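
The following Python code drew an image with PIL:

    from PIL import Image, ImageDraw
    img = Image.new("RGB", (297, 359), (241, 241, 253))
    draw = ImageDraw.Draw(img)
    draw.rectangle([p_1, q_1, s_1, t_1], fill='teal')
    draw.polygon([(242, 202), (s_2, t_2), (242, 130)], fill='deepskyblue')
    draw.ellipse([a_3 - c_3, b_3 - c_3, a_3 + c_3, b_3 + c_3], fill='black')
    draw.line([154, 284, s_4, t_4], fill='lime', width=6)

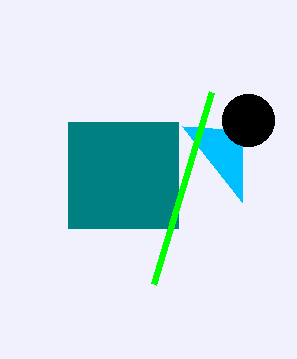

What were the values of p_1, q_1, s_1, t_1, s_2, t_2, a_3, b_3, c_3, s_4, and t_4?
p_1 = 68
q_1 = 122
s_1 = 178
t_1 = 228
s_2 = 182
t_2 = 126
a_3 = 248
b_3 = 120
c_3 = 26
s_4 = 212
t_4 = 92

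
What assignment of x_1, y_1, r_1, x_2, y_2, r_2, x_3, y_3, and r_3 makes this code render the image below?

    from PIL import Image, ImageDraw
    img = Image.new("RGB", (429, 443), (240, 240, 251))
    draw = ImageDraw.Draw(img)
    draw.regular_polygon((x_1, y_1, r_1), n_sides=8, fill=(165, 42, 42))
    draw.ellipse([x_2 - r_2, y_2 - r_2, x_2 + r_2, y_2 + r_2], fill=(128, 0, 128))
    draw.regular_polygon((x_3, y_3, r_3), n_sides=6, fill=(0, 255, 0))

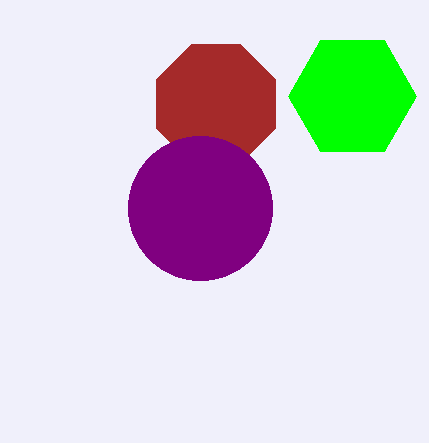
x_1 = 216, y_1 = 104, r_1 = 64, x_2 = 200, y_2 = 208, r_2 = 72, x_3 = 352, y_3 = 96, r_3 = 64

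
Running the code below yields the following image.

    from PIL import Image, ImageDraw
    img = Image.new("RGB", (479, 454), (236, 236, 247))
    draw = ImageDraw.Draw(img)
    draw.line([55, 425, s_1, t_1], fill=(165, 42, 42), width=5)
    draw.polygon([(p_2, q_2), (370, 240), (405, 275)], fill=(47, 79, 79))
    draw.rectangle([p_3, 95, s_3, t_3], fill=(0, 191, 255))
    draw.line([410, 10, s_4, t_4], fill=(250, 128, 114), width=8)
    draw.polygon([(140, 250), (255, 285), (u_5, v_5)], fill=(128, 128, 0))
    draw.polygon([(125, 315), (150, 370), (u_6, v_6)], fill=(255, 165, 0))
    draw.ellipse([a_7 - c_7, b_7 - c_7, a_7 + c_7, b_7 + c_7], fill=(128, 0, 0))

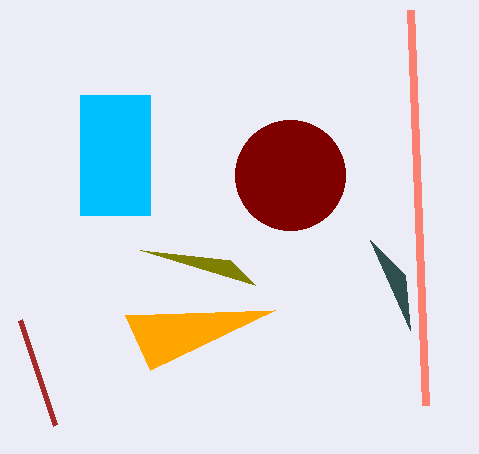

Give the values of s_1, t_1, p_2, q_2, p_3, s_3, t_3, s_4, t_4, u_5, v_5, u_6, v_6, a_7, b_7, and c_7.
s_1 = 20; t_1 = 320; p_2 = 410; q_2 = 330; p_3 = 80; s_3 = 150; t_3 = 215; s_4 = 425; t_4 = 405; u_5 = 230; v_5 = 260; u_6 = 275; v_6 = 310; a_7 = 290; b_7 = 175; c_7 = 55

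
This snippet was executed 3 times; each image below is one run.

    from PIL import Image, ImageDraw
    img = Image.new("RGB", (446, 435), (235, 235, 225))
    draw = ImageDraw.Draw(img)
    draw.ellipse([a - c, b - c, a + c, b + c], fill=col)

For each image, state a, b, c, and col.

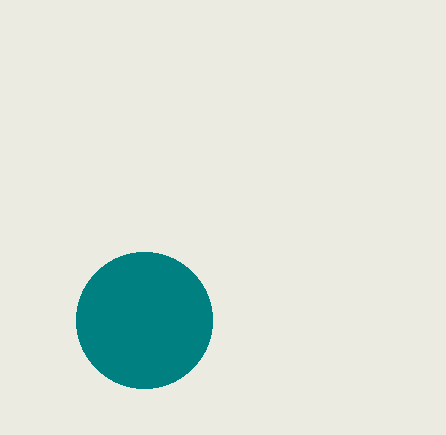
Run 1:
a = 144
b = 320
c = 68
col = 'teal'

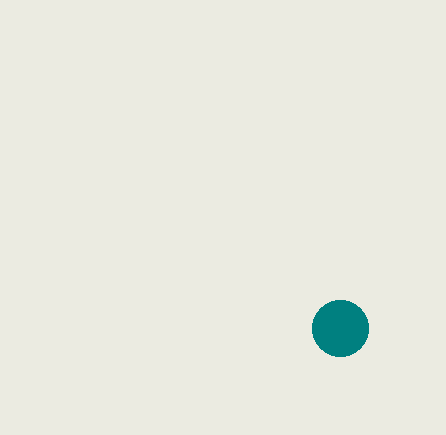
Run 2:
a = 340, b = 328, c = 28, col = 'teal'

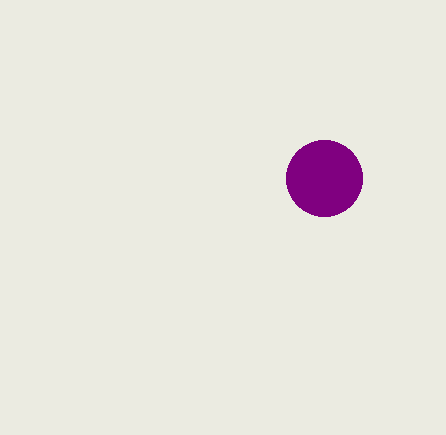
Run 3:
a = 324; b = 178; c = 38; col = 'purple'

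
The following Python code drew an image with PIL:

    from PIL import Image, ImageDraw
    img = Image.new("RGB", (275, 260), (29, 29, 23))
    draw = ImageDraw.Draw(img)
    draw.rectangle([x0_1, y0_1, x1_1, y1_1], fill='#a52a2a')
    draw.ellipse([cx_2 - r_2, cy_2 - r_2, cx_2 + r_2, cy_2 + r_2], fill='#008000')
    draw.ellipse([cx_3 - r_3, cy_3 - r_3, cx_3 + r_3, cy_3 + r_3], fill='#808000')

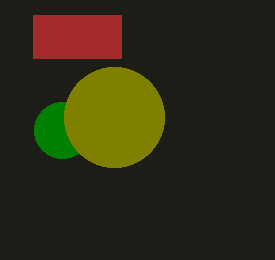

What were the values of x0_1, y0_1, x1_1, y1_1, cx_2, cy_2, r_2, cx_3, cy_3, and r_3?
x0_1 = 33, y0_1 = 15, x1_1 = 121, y1_1 = 58, cx_2 = 62, cy_2 = 130, r_2 = 28, cx_3 = 114, cy_3 = 117, r_3 = 50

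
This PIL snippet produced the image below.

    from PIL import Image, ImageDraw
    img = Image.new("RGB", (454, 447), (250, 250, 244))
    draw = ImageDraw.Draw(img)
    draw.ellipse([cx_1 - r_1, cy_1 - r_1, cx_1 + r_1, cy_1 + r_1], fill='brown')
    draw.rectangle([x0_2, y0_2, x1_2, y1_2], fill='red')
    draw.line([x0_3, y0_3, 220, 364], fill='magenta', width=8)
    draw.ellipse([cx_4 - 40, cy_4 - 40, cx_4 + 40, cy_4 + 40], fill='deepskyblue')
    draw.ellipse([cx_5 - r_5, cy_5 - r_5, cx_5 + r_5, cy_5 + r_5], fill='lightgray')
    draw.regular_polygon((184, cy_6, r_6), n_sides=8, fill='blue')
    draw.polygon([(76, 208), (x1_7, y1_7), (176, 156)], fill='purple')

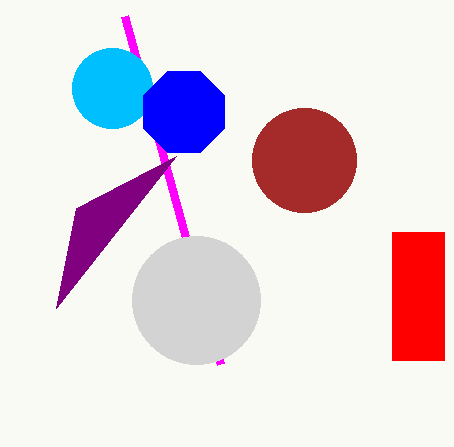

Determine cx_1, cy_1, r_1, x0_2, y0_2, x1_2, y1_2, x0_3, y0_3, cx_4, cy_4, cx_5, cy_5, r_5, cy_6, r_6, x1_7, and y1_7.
cx_1 = 304; cy_1 = 160; r_1 = 52; x0_2 = 392; y0_2 = 232; x1_2 = 444; y1_2 = 360; x0_3 = 124; y0_3 = 16; cx_4 = 112; cy_4 = 88; cx_5 = 196; cy_5 = 300; r_5 = 64; cy_6 = 112; r_6 = 44; x1_7 = 56; y1_7 = 308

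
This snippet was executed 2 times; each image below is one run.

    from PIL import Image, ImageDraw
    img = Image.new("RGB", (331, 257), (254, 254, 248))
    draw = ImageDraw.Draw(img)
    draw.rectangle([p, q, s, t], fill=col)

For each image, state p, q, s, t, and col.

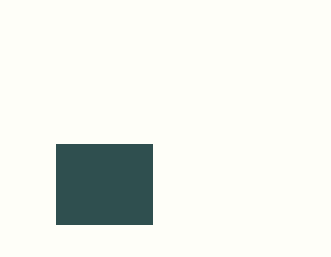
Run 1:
p = 56, q = 144, s = 152, t = 224, col = 'darkslategray'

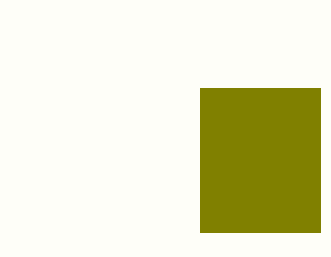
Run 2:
p = 200
q = 88
s = 320
t = 232
col = 'olive'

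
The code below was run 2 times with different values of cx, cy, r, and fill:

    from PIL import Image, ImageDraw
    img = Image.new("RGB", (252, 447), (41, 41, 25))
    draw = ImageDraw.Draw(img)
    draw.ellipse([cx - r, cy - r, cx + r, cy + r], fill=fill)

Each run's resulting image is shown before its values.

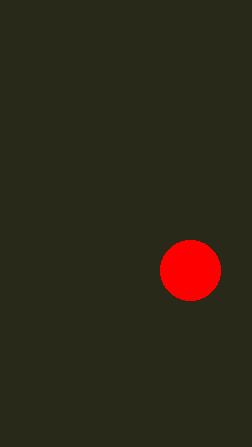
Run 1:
cx = 190
cy = 270
r = 30
fill = 'red'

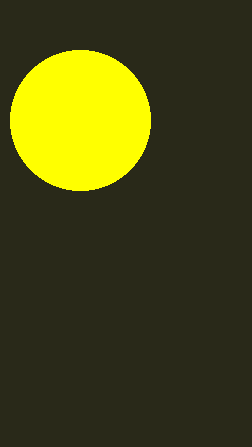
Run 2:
cx = 80, cy = 120, r = 70, fill = 'yellow'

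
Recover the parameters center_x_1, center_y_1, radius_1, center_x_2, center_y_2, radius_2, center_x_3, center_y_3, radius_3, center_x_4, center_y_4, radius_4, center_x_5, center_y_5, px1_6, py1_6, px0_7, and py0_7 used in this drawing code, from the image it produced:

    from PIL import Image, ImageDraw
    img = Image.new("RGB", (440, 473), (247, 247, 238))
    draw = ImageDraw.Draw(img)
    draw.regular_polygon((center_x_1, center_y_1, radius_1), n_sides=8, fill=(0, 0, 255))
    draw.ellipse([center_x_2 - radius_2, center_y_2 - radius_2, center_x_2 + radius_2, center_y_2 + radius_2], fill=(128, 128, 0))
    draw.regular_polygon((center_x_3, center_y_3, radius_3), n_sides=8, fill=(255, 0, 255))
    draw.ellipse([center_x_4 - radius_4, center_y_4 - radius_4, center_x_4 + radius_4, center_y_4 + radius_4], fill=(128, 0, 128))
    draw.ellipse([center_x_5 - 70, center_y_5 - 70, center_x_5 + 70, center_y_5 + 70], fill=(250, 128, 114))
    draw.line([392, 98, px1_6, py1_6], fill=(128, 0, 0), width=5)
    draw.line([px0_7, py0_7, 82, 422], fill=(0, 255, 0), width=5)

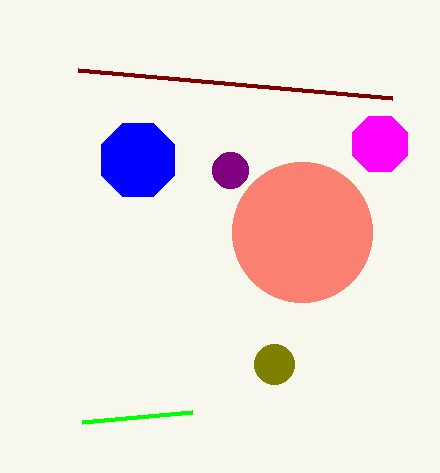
center_x_1 = 138, center_y_1 = 160, radius_1 = 40, center_x_2 = 274, center_y_2 = 364, radius_2 = 20, center_x_3 = 380, center_y_3 = 144, radius_3 = 30, center_x_4 = 230, center_y_4 = 170, radius_4 = 18, center_x_5 = 302, center_y_5 = 232, px1_6 = 78, py1_6 = 70, px0_7 = 192, py0_7 = 412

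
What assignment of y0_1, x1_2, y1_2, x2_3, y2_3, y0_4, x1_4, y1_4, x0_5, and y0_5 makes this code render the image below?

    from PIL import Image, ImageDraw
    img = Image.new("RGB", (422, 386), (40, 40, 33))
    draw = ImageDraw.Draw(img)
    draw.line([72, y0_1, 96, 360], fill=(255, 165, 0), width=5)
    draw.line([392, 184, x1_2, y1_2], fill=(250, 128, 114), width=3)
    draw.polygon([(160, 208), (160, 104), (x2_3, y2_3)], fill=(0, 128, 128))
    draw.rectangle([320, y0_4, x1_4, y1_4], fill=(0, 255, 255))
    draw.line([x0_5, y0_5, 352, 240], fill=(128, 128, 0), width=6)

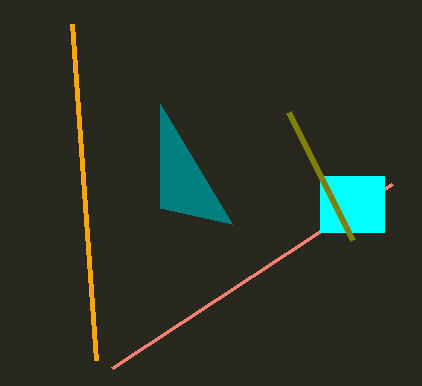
y0_1 = 24
x1_2 = 112
y1_2 = 368
x2_3 = 232
y2_3 = 224
y0_4 = 176
x1_4 = 384
y1_4 = 232
x0_5 = 288
y0_5 = 112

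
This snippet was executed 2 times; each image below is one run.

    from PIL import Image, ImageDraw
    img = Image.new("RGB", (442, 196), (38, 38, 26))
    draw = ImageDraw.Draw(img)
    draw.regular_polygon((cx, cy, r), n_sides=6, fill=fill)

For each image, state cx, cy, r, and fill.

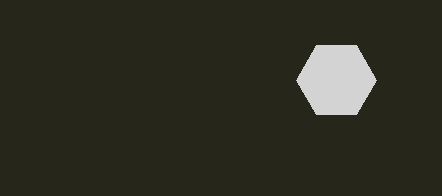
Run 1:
cx = 336
cy = 80
r = 40
fill = 'lightgray'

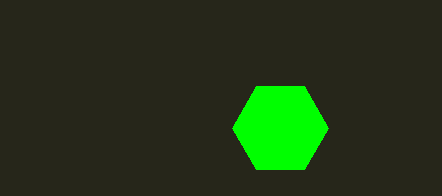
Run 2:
cx = 280
cy = 128
r = 48
fill = 'lime'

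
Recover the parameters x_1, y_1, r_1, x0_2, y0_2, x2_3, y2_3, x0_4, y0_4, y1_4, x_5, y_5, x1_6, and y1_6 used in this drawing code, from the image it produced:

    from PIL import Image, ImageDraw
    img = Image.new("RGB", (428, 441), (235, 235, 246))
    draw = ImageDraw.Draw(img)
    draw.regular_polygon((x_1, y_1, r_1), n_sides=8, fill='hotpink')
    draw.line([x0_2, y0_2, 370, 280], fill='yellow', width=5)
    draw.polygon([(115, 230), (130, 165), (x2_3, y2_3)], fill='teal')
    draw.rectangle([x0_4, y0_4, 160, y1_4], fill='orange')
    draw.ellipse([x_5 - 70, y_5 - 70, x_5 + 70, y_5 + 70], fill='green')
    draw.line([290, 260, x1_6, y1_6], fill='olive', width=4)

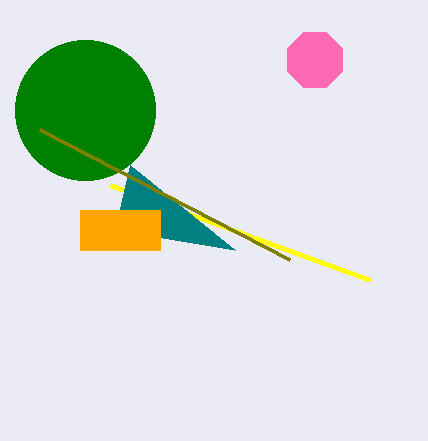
x_1 = 315
y_1 = 60
r_1 = 30
x0_2 = 110
y0_2 = 185
x2_3 = 235
y2_3 = 250
x0_4 = 80
y0_4 = 210
y1_4 = 250
x_5 = 85
y_5 = 110
x1_6 = 40
y1_6 = 130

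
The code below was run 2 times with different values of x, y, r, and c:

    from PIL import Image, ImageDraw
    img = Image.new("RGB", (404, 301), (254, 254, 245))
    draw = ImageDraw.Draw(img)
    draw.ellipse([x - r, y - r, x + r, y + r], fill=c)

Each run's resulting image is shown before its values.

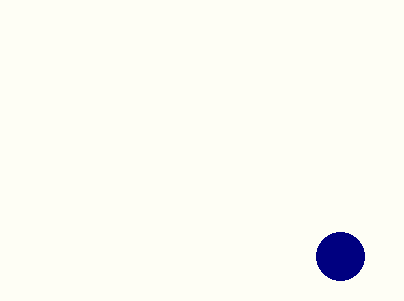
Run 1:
x = 340
y = 256
r = 24
c = 'navy'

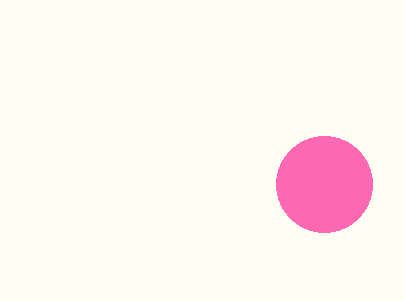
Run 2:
x = 324, y = 184, r = 48, c = 'hotpink'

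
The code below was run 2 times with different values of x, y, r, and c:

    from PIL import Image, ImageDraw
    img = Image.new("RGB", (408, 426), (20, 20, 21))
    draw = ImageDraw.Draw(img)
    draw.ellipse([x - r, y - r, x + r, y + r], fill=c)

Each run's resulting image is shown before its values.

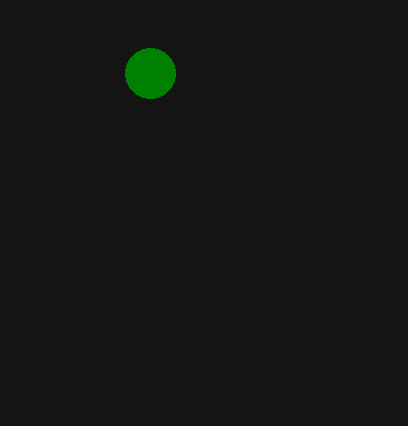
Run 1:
x = 150
y = 73
r = 25
c = 'green'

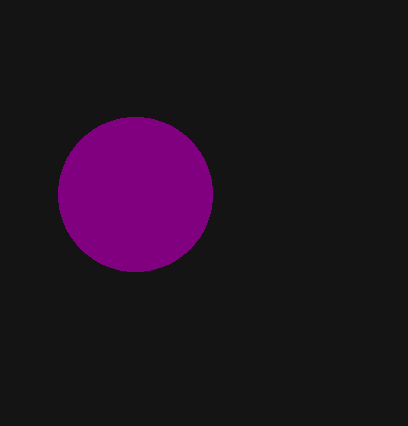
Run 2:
x = 135; y = 194; r = 77; c = 'purple'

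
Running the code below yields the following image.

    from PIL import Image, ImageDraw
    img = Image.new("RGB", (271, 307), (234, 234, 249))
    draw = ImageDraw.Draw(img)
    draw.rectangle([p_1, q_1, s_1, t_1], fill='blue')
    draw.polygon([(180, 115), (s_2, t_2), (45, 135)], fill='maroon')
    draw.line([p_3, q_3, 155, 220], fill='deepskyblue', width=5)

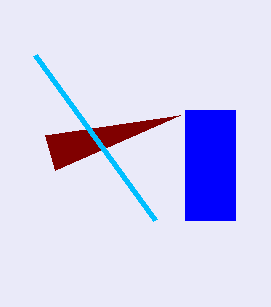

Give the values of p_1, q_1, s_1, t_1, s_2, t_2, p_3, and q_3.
p_1 = 185; q_1 = 110; s_1 = 235; t_1 = 220; s_2 = 55; t_2 = 170; p_3 = 35; q_3 = 55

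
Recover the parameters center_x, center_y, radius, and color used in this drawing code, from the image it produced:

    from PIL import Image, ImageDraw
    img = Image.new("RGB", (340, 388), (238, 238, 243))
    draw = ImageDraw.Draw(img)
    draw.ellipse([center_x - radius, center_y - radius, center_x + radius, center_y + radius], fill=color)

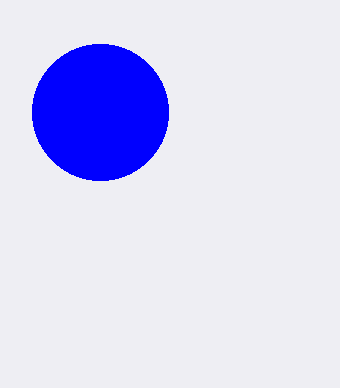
center_x = 100, center_y = 112, radius = 68, color = 'blue'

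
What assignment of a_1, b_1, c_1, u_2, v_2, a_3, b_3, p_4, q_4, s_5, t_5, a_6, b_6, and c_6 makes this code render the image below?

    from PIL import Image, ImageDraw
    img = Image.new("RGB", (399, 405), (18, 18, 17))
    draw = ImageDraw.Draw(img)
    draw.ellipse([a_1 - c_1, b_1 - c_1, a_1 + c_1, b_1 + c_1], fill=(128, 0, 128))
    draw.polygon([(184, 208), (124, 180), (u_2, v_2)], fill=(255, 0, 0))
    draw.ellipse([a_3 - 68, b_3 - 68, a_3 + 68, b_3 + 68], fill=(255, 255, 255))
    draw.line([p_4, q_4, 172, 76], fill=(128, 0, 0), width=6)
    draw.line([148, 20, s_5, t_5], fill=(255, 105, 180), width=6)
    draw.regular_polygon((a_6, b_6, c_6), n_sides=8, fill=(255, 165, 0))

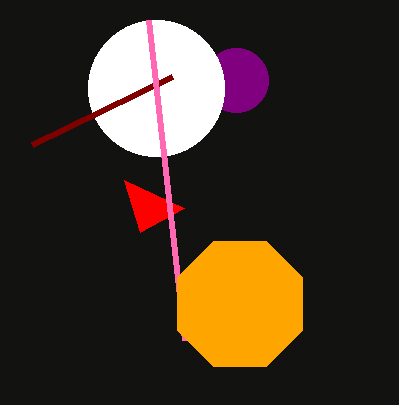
a_1 = 236; b_1 = 80; c_1 = 32; u_2 = 140; v_2 = 232; a_3 = 156; b_3 = 88; p_4 = 32; q_4 = 144; s_5 = 184; t_5 = 340; a_6 = 240; b_6 = 304; c_6 = 68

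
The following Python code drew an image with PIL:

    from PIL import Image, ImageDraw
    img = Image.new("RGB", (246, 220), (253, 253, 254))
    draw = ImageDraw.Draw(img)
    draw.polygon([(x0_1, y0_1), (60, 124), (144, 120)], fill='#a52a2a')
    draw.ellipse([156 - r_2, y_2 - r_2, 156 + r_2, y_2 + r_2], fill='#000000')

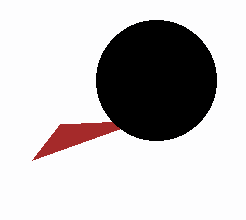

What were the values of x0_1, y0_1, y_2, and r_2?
x0_1 = 32; y0_1 = 160; y_2 = 80; r_2 = 60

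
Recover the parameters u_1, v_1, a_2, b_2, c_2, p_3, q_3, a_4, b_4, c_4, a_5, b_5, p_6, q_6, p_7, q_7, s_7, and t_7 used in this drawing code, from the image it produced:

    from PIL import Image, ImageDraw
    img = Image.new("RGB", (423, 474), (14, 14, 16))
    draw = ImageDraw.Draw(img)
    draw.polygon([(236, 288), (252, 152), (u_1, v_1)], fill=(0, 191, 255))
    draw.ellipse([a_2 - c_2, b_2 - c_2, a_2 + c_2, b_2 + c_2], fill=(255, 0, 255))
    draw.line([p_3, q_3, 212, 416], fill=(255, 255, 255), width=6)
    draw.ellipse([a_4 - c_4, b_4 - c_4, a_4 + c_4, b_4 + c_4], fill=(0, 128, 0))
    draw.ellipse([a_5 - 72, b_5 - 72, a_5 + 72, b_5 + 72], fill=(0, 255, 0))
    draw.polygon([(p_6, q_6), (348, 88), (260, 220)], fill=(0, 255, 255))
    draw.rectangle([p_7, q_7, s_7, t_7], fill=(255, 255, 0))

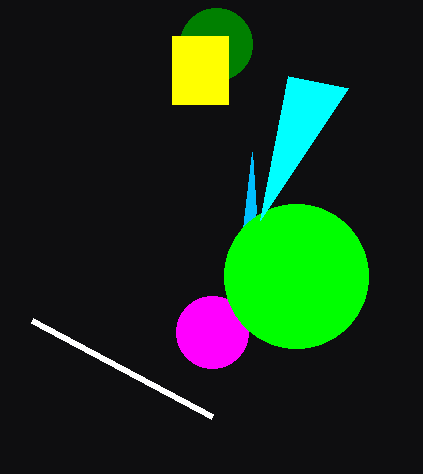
u_1 = 256
v_1 = 212
a_2 = 212
b_2 = 332
c_2 = 36
p_3 = 32
q_3 = 320
a_4 = 216
b_4 = 44
c_4 = 36
a_5 = 296
b_5 = 276
p_6 = 288
q_6 = 76
p_7 = 172
q_7 = 36
s_7 = 228
t_7 = 104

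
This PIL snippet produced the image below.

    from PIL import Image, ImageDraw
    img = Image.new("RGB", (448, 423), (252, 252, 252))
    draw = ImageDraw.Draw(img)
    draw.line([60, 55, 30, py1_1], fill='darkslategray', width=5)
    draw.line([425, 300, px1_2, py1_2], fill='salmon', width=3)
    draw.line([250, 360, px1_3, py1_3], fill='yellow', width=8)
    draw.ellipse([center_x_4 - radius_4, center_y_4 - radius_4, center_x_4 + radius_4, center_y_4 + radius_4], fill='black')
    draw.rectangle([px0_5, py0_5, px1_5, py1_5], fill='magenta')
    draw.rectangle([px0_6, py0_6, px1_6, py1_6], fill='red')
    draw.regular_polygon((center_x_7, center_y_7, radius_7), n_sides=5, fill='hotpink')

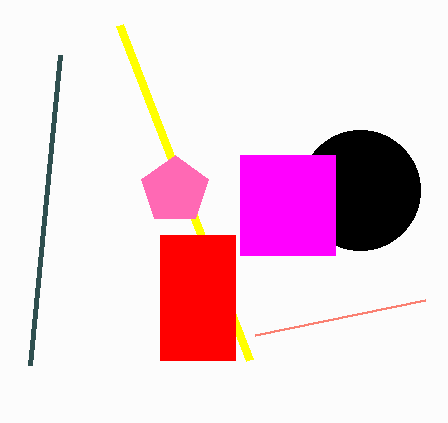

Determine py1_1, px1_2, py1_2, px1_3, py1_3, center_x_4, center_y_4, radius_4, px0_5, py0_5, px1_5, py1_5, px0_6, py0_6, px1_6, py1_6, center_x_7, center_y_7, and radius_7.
py1_1 = 365; px1_2 = 255; py1_2 = 335; px1_3 = 120; py1_3 = 25; center_x_4 = 360; center_y_4 = 190; radius_4 = 60; px0_5 = 240; py0_5 = 155; px1_5 = 335; py1_5 = 255; px0_6 = 160; py0_6 = 235; px1_6 = 235; py1_6 = 360; center_x_7 = 175; center_y_7 = 190; radius_7 = 35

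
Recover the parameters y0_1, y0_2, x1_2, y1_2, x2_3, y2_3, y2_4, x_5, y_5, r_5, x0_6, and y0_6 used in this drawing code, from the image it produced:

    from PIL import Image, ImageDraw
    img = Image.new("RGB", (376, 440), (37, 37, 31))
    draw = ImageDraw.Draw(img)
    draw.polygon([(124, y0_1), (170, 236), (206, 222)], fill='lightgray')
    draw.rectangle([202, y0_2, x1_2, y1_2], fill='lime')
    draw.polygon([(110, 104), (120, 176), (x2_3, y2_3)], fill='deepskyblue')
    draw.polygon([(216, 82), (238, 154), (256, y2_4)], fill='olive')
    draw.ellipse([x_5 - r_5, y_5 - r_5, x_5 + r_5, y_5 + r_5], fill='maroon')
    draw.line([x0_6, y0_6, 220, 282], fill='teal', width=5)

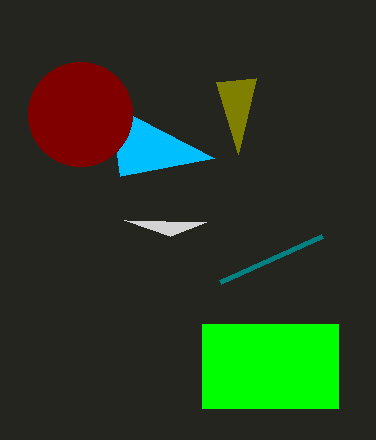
y0_1 = 220, y0_2 = 324, x1_2 = 338, y1_2 = 408, x2_3 = 214, y2_3 = 158, y2_4 = 78, x_5 = 80, y_5 = 114, r_5 = 52, x0_6 = 322, y0_6 = 236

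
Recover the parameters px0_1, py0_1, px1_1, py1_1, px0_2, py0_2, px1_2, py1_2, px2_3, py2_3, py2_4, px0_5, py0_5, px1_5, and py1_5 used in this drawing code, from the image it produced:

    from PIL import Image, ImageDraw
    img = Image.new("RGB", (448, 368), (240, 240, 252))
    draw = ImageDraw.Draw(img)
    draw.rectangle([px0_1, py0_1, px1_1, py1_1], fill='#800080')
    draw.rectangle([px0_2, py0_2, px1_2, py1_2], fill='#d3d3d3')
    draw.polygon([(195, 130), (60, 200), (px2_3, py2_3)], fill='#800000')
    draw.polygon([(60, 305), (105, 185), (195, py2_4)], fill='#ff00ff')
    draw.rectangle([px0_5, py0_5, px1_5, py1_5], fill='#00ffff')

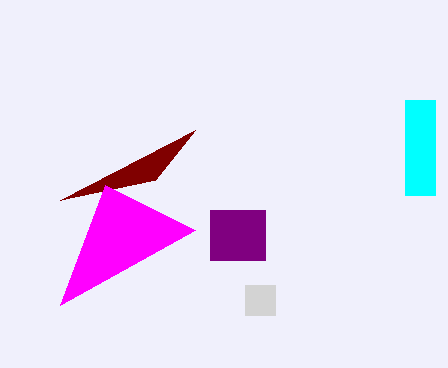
px0_1 = 210
py0_1 = 210
px1_1 = 265
py1_1 = 260
px0_2 = 245
py0_2 = 285
px1_2 = 275
py1_2 = 315
px2_3 = 155
py2_3 = 180
py2_4 = 230
px0_5 = 405
py0_5 = 100
px1_5 = 435
py1_5 = 195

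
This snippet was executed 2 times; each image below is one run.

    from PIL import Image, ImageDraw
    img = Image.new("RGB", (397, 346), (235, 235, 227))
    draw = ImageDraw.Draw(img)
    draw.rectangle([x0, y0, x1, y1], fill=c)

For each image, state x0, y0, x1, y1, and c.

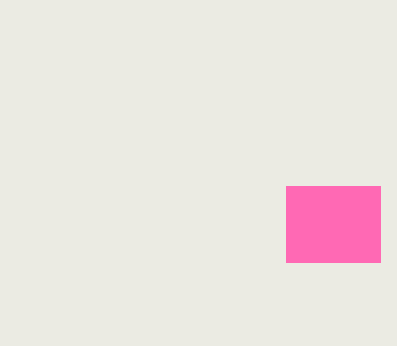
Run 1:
x0 = 286, y0 = 186, x1 = 380, y1 = 262, c = 'hotpink'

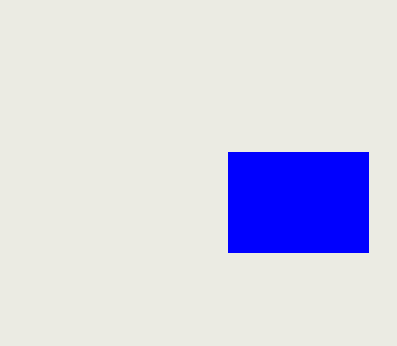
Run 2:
x0 = 228
y0 = 152
x1 = 368
y1 = 252
c = 'blue'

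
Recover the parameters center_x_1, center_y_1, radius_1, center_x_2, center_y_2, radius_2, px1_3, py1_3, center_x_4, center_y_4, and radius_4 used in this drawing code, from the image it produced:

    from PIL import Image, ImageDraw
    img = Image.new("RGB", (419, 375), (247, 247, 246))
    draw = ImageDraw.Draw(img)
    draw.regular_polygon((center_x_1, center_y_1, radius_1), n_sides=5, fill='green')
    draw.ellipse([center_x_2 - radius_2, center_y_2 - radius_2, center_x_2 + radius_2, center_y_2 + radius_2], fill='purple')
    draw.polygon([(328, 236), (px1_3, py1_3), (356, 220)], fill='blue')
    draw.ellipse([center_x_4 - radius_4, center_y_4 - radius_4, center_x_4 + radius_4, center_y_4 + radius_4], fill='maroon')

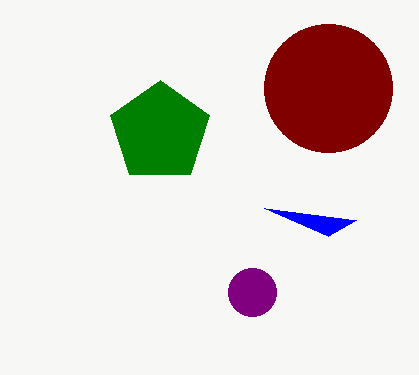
center_x_1 = 160
center_y_1 = 132
radius_1 = 52
center_x_2 = 252
center_y_2 = 292
radius_2 = 24
px1_3 = 264
py1_3 = 208
center_x_4 = 328
center_y_4 = 88
radius_4 = 64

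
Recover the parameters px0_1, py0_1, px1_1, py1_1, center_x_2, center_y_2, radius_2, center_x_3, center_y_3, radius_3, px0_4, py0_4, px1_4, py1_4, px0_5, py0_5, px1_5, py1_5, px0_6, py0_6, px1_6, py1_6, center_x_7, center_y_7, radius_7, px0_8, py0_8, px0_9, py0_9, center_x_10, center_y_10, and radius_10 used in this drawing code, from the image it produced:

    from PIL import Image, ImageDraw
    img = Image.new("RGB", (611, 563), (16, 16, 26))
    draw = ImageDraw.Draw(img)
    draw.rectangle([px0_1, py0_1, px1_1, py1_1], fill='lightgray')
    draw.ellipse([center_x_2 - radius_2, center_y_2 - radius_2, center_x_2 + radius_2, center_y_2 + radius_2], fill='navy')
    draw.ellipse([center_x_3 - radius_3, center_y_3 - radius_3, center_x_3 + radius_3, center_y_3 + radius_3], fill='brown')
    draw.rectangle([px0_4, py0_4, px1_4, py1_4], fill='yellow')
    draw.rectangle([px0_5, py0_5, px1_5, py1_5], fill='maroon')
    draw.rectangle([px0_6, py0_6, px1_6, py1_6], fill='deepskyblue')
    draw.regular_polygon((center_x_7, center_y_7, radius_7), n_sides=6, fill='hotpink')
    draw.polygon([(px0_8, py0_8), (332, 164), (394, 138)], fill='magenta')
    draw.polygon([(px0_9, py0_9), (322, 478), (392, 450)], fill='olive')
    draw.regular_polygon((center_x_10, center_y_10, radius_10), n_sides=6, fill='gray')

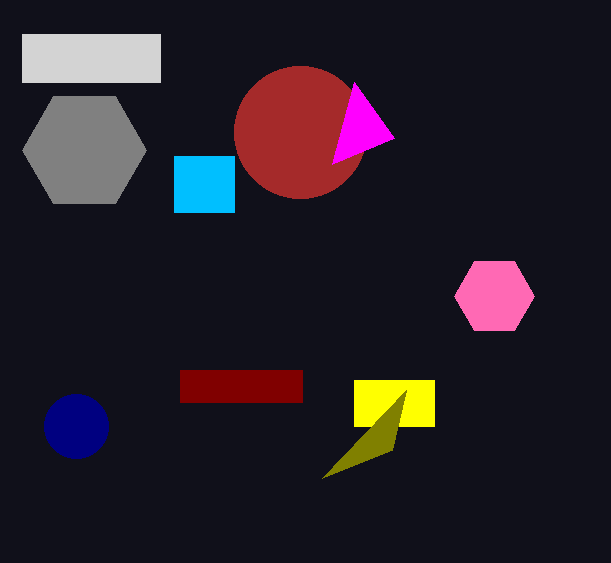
px0_1 = 22, py0_1 = 34, px1_1 = 160, py1_1 = 82, center_x_2 = 76, center_y_2 = 426, radius_2 = 32, center_x_3 = 300, center_y_3 = 132, radius_3 = 66, px0_4 = 354, py0_4 = 380, px1_4 = 434, py1_4 = 426, px0_5 = 180, py0_5 = 370, px1_5 = 302, py1_5 = 402, px0_6 = 174, py0_6 = 156, px1_6 = 234, py1_6 = 212, center_x_7 = 494, center_y_7 = 296, radius_7 = 40, px0_8 = 354, py0_8 = 82, px0_9 = 406, py0_9 = 390, center_x_10 = 84, center_y_10 = 150, radius_10 = 62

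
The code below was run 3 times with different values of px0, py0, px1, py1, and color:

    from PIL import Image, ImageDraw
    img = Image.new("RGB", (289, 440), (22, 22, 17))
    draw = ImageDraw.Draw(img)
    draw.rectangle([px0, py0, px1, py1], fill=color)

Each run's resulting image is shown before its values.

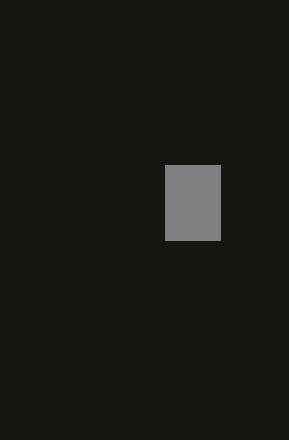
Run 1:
px0 = 165; py0 = 165; px1 = 220; py1 = 240; color = 'gray'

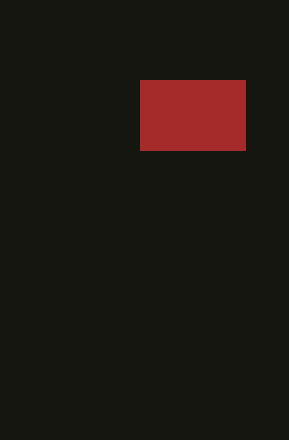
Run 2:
px0 = 140; py0 = 80; px1 = 245; py1 = 150; color = 'brown'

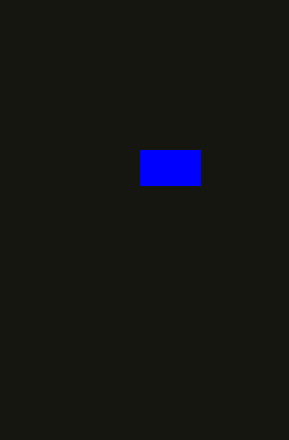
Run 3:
px0 = 140
py0 = 150
px1 = 200
py1 = 185
color = 'blue'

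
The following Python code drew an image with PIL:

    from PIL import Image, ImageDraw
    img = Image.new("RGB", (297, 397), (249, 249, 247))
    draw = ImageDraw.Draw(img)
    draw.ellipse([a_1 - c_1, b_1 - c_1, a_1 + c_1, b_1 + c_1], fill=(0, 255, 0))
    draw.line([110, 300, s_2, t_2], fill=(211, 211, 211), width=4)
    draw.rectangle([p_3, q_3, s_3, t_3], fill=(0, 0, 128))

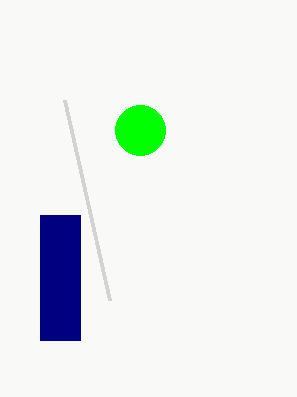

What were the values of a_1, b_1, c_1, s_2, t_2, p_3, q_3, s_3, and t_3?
a_1 = 140, b_1 = 130, c_1 = 25, s_2 = 65, t_2 = 100, p_3 = 40, q_3 = 215, s_3 = 80, t_3 = 340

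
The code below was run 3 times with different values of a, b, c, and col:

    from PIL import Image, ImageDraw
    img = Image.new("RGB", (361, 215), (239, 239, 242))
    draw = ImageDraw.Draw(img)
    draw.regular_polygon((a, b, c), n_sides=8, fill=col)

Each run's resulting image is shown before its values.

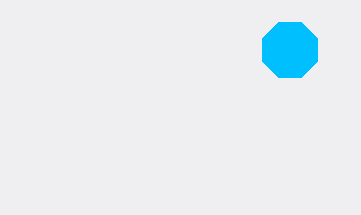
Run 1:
a = 290
b = 50
c = 30
col = 'deepskyblue'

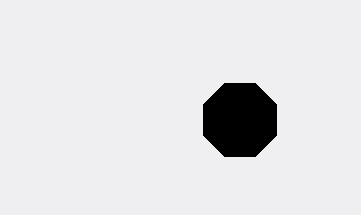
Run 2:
a = 240; b = 120; c = 40; col = 'black'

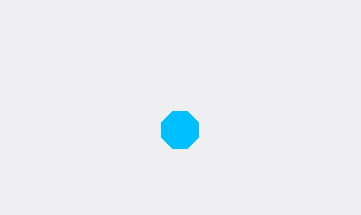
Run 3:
a = 180
b = 130
c = 20
col = 'deepskyblue'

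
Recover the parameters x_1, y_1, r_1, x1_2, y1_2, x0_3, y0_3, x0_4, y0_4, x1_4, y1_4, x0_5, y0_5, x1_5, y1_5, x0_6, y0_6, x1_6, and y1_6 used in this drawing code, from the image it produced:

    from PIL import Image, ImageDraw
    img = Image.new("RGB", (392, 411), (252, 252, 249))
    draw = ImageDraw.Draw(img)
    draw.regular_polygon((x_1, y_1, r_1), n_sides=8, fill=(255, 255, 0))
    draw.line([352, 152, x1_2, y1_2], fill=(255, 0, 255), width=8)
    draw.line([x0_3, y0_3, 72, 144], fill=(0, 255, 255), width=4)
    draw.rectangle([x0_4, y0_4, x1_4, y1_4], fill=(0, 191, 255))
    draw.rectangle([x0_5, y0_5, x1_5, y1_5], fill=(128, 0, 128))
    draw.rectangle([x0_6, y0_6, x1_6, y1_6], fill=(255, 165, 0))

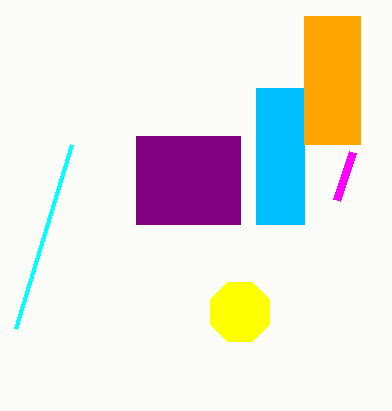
x_1 = 240
y_1 = 312
r_1 = 32
x1_2 = 336
y1_2 = 200
x0_3 = 16
y0_3 = 328
x0_4 = 256
y0_4 = 88
x1_4 = 304
y1_4 = 224
x0_5 = 136
y0_5 = 136
x1_5 = 240
y1_5 = 224
x0_6 = 304
y0_6 = 16
x1_6 = 360
y1_6 = 144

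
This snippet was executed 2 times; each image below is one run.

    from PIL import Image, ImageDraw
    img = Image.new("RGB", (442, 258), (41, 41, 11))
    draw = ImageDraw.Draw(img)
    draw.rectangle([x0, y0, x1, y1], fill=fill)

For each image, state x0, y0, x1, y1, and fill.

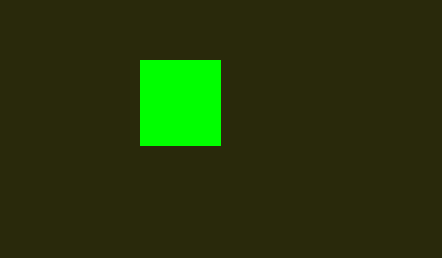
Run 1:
x0 = 140, y0 = 60, x1 = 220, y1 = 145, fill = 'lime'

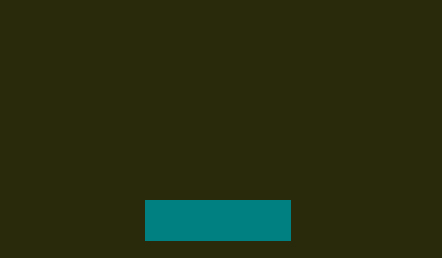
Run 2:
x0 = 145; y0 = 200; x1 = 290; y1 = 240; fill = 'teal'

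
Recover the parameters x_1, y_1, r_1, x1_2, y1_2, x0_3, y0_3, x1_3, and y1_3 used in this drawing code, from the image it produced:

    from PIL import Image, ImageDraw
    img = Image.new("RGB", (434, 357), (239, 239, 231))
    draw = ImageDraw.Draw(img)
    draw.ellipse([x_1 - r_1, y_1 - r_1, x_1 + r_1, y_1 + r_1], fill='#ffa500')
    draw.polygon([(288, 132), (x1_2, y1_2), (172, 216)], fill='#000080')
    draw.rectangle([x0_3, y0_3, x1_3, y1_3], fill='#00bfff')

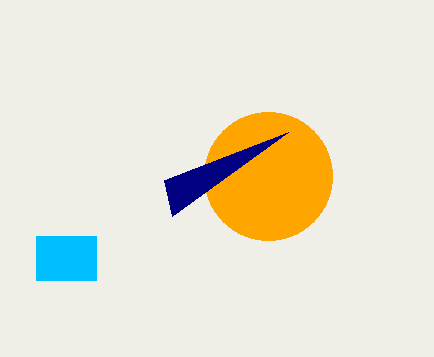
x_1 = 268; y_1 = 176; r_1 = 64; x1_2 = 164; y1_2 = 180; x0_3 = 36; y0_3 = 236; x1_3 = 96; y1_3 = 280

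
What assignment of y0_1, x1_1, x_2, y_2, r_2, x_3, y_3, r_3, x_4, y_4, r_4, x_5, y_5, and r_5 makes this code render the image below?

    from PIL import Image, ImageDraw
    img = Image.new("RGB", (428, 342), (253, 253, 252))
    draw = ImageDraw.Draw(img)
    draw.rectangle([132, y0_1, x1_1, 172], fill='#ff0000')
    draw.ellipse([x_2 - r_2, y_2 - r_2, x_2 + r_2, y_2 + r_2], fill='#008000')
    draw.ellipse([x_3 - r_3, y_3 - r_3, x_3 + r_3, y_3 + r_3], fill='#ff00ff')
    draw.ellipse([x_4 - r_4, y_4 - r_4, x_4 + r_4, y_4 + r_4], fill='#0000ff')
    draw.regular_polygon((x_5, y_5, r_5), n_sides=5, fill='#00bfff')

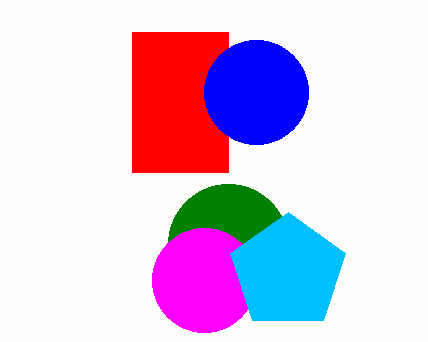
y0_1 = 32; x1_1 = 228; x_2 = 228; y_2 = 244; r_2 = 60; x_3 = 204; y_3 = 280; r_3 = 52; x_4 = 256; y_4 = 92; r_4 = 52; x_5 = 288; y_5 = 272; r_5 = 60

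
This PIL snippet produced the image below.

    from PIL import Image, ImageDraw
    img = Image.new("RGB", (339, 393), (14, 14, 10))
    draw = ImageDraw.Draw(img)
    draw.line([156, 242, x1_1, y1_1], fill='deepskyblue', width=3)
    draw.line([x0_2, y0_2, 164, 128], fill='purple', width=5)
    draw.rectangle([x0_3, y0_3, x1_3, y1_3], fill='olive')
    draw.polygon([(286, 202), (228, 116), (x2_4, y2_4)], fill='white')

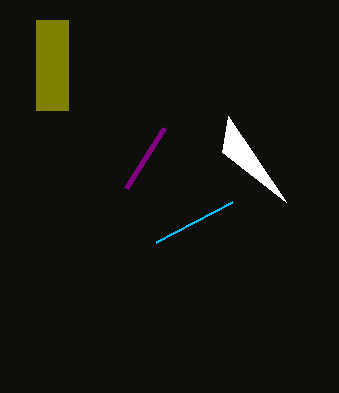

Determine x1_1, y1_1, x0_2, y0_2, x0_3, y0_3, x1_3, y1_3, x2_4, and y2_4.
x1_1 = 232; y1_1 = 202; x0_2 = 126; y0_2 = 188; x0_3 = 36; y0_3 = 20; x1_3 = 68; y1_3 = 110; x2_4 = 222; y2_4 = 152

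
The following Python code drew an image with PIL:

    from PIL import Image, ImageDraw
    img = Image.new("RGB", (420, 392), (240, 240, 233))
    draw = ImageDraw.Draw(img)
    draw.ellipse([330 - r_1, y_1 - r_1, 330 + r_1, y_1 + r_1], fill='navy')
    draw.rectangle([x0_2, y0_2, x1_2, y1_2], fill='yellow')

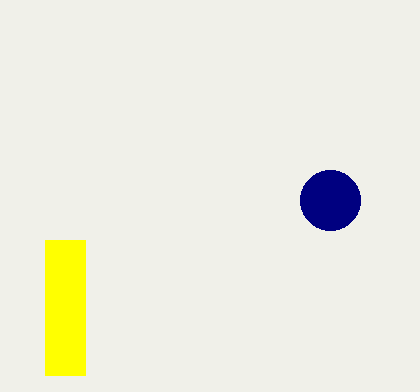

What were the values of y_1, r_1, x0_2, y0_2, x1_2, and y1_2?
y_1 = 200; r_1 = 30; x0_2 = 45; y0_2 = 240; x1_2 = 85; y1_2 = 375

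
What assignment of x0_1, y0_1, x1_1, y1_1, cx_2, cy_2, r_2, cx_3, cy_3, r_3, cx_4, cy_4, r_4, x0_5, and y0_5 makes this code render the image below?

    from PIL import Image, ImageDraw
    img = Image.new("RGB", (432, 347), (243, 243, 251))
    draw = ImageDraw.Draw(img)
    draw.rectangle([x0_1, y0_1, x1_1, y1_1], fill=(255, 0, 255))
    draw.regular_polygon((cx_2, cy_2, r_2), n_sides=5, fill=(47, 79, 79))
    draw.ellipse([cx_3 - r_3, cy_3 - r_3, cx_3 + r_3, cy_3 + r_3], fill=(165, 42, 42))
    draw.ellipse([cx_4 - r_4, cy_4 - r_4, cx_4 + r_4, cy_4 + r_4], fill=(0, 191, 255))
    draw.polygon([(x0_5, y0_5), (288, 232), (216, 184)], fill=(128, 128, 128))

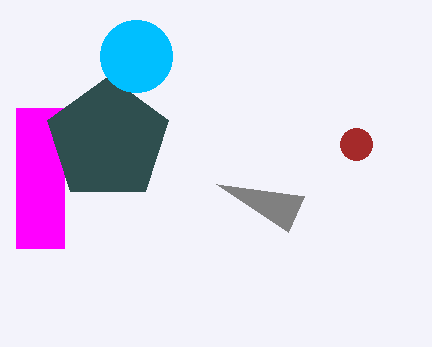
x0_1 = 16
y0_1 = 108
x1_1 = 64
y1_1 = 248
cx_2 = 108
cy_2 = 140
r_2 = 64
cx_3 = 356
cy_3 = 144
r_3 = 16
cx_4 = 136
cy_4 = 56
r_4 = 36
x0_5 = 304
y0_5 = 196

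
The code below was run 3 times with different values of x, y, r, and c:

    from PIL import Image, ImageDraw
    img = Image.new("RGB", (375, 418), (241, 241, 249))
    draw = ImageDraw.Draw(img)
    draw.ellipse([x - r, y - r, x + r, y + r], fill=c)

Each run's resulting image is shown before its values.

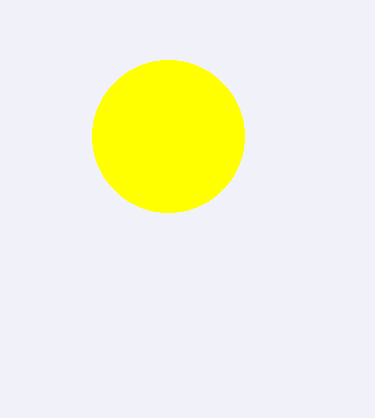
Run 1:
x = 168
y = 136
r = 76
c = 'yellow'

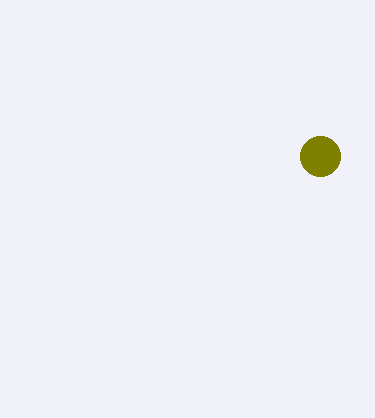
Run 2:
x = 320
y = 156
r = 20
c = 'olive'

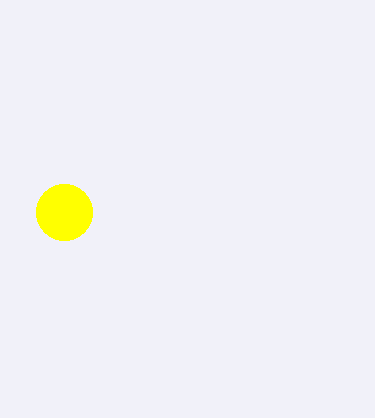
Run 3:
x = 64, y = 212, r = 28, c = 'yellow'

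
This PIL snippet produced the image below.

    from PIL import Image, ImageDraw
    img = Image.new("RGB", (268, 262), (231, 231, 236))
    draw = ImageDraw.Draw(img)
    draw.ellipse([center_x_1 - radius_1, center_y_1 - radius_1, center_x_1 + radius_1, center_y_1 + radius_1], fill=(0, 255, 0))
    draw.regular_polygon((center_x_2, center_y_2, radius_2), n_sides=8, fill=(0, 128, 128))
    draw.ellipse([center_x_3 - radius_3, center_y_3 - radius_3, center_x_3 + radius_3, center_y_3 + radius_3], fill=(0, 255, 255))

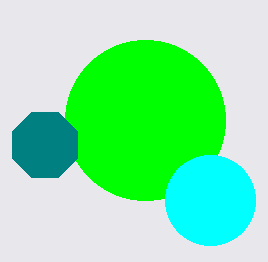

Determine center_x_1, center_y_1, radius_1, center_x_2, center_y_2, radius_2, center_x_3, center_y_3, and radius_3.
center_x_1 = 145; center_y_1 = 120; radius_1 = 80; center_x_2 = 45; center_y_2 = 145; radius_2 = 35; center_x_3 = 210; center_y_3 = 200; radius_3 = 45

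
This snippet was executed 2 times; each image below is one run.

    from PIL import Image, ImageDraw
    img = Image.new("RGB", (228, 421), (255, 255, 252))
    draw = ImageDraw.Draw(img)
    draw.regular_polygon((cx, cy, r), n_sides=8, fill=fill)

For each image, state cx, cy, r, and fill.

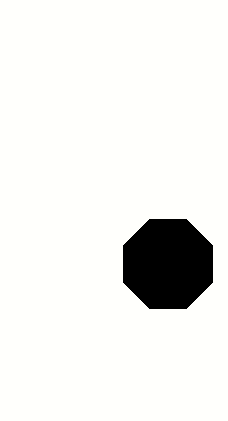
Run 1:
cx = 168; cy = 264; r = 48; fill = 'black'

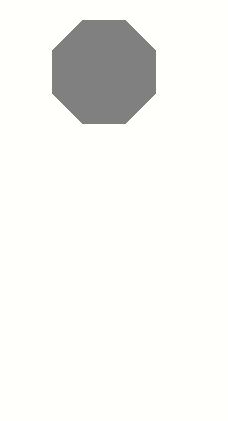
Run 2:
cx = 104; cy = 72; r = 56; fill = 'gray'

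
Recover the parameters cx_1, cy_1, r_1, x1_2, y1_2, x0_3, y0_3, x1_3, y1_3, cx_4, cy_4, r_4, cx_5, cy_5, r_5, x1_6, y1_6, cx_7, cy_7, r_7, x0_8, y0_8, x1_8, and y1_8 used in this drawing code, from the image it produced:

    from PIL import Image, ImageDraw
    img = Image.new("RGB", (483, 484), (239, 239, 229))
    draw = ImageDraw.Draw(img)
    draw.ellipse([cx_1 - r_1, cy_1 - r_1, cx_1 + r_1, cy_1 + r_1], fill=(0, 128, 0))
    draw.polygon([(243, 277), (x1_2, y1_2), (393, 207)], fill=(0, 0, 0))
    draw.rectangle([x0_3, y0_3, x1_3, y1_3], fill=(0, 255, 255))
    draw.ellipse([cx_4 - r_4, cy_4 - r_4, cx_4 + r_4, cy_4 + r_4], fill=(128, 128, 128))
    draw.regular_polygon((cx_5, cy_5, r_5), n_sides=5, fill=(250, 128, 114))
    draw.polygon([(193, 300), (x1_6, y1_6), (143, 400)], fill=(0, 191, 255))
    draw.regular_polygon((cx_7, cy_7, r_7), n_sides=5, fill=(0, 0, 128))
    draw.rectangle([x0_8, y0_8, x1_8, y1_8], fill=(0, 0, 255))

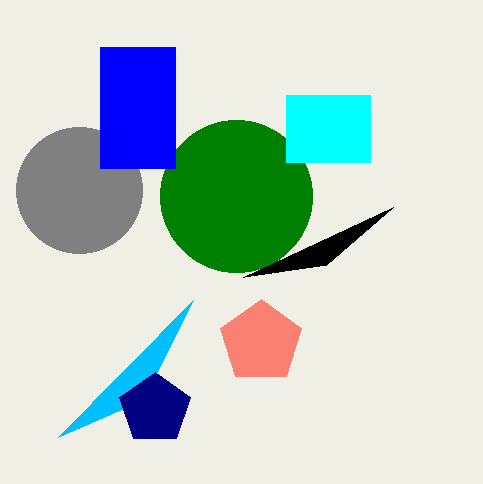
cx_1 = 236
cy_1 = 196
r_1 = 76
x1_2 = 326
y1_2 = 265
x0_3 = 286
y0_3 = 95
x1_3 = 370
y1_3 = 162
cx_4 = 79
cy_4 = 190
r_4 = 63
cx_5 = 261
cy_5 = 342
r_5 = 43
x1_6 = 58
y1_6 = 437
cx_7 = 155
cy_7 = 409
r_7 = 37
x0_8 = 100
y0_8 = 47
x1_8 = 175
y1_8 = 168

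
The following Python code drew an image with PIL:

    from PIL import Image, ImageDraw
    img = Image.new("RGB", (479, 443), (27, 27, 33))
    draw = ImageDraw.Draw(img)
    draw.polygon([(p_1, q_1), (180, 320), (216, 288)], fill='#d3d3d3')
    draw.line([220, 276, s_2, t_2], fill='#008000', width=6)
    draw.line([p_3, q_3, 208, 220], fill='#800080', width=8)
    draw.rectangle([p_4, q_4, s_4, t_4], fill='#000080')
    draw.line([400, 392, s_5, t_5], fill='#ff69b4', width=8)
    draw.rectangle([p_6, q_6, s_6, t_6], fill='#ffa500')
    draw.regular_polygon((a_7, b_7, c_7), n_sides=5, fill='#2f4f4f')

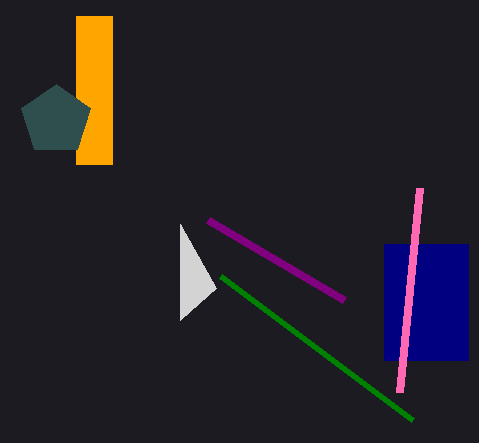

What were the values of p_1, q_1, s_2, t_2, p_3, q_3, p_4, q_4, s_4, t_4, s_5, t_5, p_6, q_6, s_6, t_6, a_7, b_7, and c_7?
p_1 = 180
q_1 = 224
s_2 = 412
t_2 = 420
p_3 = 344
q_3 = 300
p_4 = 384
q_4 = 244
s_4 = 468
t_4 = 360
s_5 = 420
t_5 = 188
p_6 = 76
q_6 = 16
s_6 = 112
t_6 = 164
a_7 = 56
b_7 = 120
c_7 = 36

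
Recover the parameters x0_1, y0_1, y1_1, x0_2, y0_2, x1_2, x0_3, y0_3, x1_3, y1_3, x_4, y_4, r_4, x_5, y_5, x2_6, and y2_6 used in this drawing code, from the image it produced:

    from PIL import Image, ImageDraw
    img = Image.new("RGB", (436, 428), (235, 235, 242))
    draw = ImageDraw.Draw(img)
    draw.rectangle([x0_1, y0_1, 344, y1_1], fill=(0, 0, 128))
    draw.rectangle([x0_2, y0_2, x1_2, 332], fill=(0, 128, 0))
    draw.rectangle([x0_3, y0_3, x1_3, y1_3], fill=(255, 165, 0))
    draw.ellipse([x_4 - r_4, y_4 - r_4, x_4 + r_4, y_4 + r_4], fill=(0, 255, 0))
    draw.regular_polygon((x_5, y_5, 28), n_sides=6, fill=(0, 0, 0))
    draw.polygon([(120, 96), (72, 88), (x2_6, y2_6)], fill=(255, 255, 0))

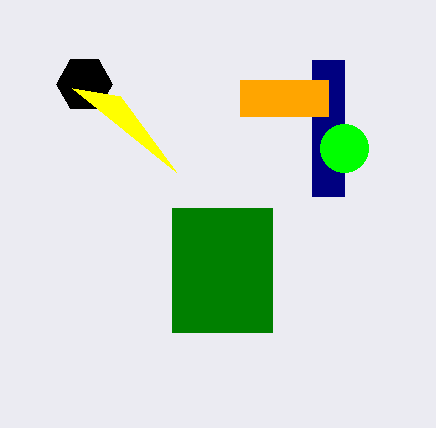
x0_1 = 312, y0_1 = 60, y1_1 = 196, x0_2 = 172, y0_2 = 208, x1_2 = 272, x0_3 = 240, y0_3 = 80, x1_3 = 328, y1_3 = 116, x_4 = 344, y_4 = 148, r_4 = 24, x_5 = 84, y_5 = 84, x2_6 = 176, y2_6 = 172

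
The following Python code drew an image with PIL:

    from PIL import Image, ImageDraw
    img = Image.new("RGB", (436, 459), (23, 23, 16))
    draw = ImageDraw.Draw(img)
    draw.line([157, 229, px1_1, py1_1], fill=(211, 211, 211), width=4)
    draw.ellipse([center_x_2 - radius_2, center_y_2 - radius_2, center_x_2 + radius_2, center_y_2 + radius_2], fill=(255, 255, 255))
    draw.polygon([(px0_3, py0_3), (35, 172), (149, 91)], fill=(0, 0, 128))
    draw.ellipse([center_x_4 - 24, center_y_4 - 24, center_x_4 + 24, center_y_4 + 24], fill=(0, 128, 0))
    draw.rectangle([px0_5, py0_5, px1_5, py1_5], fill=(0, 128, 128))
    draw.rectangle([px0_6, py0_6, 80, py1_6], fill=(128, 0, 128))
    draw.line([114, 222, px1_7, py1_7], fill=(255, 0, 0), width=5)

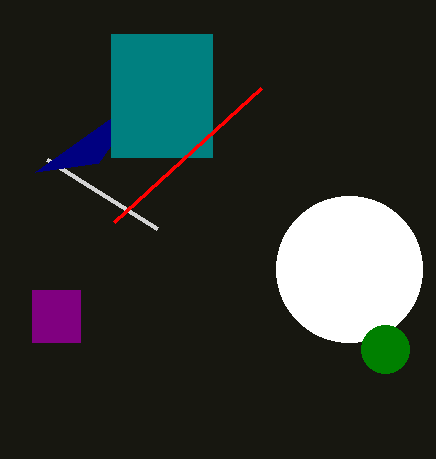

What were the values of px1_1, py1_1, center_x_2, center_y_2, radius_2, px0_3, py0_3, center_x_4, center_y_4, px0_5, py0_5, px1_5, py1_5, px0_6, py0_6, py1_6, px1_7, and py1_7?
px1_1 = 47, py1_1 = 160, center_x_2 = 349, center_y_2 = 269, radius_2 = 73, px0_3 = 98, py0_3 = 163, center_x_4 = 385, center_y_4 = 349, px0_5 = 111, py0_5 = 34, px1_5 = 212, py1_5 = 157, px0_6 = 32, py0_6 = 290, py1_6 = 342, px1_7 = 261, py1_7 = 88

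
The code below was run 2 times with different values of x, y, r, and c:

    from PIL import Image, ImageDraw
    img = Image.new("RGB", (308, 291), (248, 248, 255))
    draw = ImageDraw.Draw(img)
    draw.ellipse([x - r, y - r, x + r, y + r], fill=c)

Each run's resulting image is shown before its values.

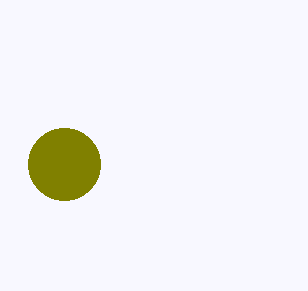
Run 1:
x = 64, y = 164, r = 36, c = 'olive'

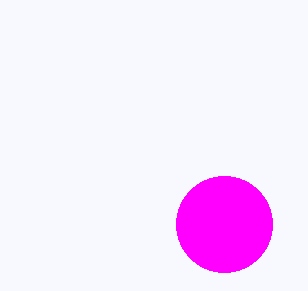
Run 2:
x = 224; y = 224; r = 48; c = 'magenta'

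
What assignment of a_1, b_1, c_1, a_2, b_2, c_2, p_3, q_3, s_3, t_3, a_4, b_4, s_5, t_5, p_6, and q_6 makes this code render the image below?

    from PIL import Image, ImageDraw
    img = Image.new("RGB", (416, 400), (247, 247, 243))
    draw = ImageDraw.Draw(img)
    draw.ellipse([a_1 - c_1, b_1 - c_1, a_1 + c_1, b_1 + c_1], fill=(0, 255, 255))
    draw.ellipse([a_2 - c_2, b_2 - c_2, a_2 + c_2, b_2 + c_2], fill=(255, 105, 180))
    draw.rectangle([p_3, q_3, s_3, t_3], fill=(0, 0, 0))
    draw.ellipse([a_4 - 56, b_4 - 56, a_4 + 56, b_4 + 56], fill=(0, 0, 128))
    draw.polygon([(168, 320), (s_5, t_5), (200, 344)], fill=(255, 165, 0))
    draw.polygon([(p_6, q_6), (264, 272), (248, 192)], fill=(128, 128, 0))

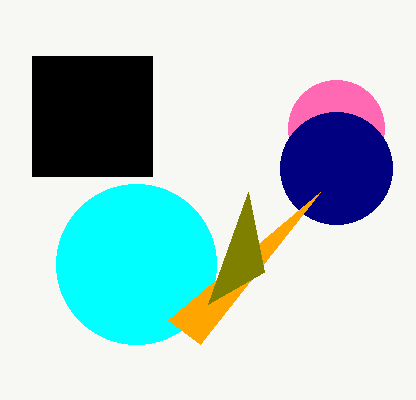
a_1 = 136, b_1 = 264, c_1 = 80, a_2 = 336, b_2 = 128, c_2 = 48, p_3 = 32, q_3 = 56, s_3 = 152, t_3 = 176, a_4 = 336, b_4 = 168, s_5 = 320, t_5 = 192, p_6 = 208, q_6 = 304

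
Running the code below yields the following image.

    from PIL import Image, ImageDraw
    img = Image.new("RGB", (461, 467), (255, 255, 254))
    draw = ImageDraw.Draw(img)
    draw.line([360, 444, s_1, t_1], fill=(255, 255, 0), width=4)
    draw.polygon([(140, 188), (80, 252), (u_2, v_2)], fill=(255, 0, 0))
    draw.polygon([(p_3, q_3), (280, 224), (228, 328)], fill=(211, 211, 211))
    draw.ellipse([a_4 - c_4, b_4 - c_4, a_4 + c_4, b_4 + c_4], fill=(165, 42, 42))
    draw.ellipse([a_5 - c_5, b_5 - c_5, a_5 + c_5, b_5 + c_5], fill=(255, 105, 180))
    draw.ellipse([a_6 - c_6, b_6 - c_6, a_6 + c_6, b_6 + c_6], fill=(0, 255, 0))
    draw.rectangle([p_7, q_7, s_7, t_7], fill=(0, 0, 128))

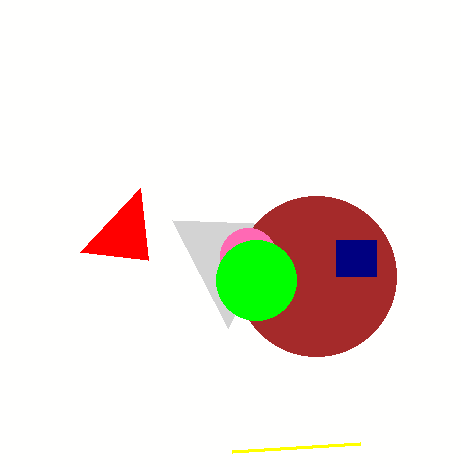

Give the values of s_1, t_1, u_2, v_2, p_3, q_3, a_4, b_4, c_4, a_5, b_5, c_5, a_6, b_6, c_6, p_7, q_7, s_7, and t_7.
s_1 = 232; t_1 = 452; u_2 = 148; v_2 = 260; p_3 = 172; q_3 = 220; a_4 = 316; b_4 = 276; c_4 = 80; a_5 = 248; b_5 = 256; c_5 = 28; a_6 = 256; b_6 = 280; c_6 = 40; p_7 = 336; q_7 = 240; s_7 = 376; t_7 = 276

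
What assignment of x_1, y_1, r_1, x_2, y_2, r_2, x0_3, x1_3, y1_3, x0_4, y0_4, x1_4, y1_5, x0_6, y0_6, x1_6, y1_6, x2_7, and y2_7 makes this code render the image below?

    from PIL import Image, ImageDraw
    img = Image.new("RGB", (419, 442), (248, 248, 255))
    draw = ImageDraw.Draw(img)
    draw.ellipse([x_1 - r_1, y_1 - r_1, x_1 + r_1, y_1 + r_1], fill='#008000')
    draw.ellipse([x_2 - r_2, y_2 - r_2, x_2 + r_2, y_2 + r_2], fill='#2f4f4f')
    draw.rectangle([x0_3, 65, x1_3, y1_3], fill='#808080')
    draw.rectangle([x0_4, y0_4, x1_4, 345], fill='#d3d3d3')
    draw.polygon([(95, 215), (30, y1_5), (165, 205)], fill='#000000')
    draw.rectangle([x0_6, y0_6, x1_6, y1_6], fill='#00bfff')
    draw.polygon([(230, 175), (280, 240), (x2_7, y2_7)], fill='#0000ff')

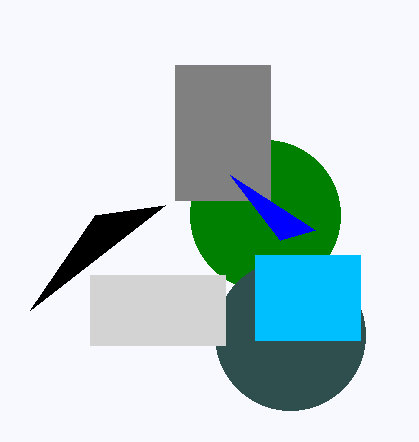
x_1 = 265, y_1 = 215, r_1 = 75, x_2 = 290, y_2 = 335, r_2 = 75, x0_3 = 175, x1_3 = 270, y1_3 = 200, x0_4 = 90, y0_4 = 275, x1_4 = 225, y1_5 = 310, x0_6 = 255, y0_6 = 255, x1_6 = 360, y1_6 = 340, x2_7 = 315, y2_7 = 230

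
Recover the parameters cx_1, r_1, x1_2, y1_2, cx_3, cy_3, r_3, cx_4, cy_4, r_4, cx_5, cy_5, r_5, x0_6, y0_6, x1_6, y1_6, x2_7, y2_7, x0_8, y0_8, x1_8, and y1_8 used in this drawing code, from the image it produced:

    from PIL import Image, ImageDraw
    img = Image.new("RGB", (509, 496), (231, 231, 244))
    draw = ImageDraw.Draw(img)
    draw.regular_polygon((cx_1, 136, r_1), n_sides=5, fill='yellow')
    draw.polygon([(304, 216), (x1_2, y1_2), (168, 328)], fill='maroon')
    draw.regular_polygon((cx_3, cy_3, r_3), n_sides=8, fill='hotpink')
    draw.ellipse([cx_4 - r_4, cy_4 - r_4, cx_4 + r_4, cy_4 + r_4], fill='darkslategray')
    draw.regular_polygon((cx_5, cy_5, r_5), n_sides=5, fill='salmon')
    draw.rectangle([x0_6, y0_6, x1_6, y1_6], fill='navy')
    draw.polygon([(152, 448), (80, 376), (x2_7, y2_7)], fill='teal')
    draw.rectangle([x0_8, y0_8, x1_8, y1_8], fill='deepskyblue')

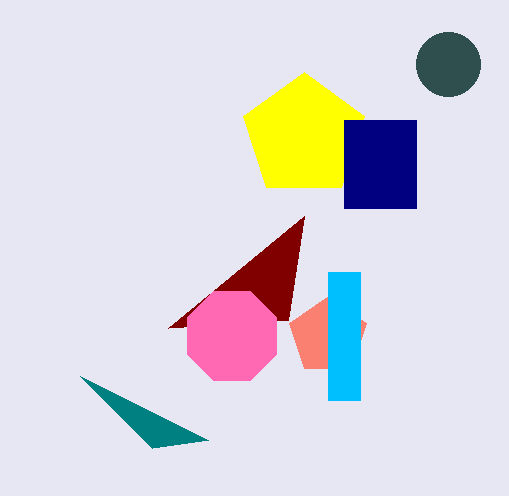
cx_1 = 304
r_1 = 64
x1_2 = 288
y1_2 = 320
cx_3 = 232
cy_3 = 336
r_3 = 48
cx_4 = 448
cy_4 = 64
r_4 = 32
cx_5 = 328
cy_5 = 336
r_5 = 40
x0_6 = 344
y0_6 = 120
x1_6 = 416
y1_6 = 208
x2_7 = 208
y2_7 = 440
x0_8 = 328
y0_8 = 272
x1_8 = 360
y1_8 = 400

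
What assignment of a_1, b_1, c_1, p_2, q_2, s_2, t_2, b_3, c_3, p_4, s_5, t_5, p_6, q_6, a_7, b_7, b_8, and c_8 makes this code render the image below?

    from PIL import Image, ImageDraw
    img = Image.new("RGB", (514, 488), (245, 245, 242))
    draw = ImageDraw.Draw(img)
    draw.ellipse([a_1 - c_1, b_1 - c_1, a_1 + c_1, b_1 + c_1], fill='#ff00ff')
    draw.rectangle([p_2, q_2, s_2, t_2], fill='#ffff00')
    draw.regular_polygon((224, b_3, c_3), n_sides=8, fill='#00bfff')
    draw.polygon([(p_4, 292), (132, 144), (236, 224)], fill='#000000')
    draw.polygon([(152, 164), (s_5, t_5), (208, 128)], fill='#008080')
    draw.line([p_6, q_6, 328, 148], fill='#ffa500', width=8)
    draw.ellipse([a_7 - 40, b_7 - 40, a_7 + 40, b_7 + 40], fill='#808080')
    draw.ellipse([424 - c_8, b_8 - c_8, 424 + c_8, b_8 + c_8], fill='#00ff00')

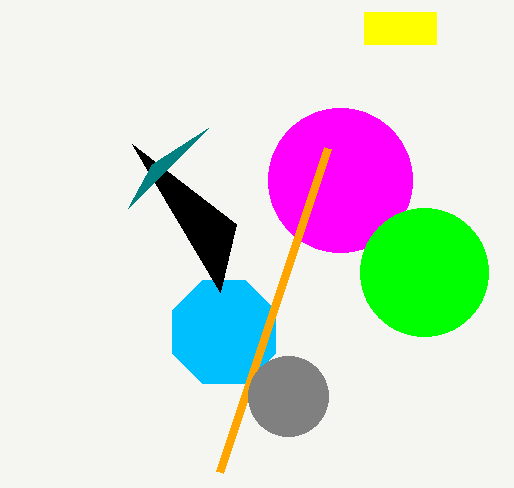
a_1 = 340; b_1 = 180; c_1 = 72; p_2 = 364; q_2 = 12; s_2 = 436; t_2 = 44; b_3 = 332; c_3 = 56; p_4 = 220; s_5 = 128; t_5 = 208; p_6 = 220; q_6 = 472; a_7 = 288; b_7 = 396; b_8 = 272; c_8 = 64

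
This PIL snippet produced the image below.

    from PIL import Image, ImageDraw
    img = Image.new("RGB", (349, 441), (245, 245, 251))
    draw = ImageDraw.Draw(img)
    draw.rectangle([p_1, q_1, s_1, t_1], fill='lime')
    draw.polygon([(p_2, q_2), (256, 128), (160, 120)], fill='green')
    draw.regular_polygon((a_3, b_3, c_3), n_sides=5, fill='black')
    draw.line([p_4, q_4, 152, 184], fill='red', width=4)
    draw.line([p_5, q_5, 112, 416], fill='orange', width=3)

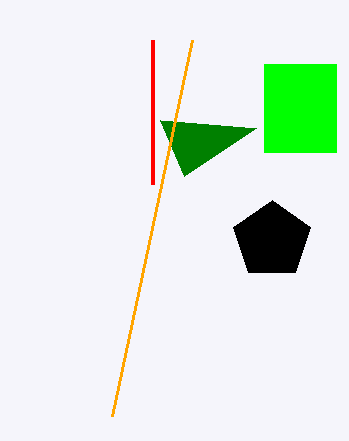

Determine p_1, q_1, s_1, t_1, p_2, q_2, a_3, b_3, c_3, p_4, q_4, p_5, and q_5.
p_1 = 264, q_1 = 64, s_1 = 336, t_1 = 152, p_2 = 184, q_2 = 176, a_3 = 272, b_3 = 240, c_3 = 40, p_4 = 152, q_4 = 40, p_5 = 192, q_5 = 40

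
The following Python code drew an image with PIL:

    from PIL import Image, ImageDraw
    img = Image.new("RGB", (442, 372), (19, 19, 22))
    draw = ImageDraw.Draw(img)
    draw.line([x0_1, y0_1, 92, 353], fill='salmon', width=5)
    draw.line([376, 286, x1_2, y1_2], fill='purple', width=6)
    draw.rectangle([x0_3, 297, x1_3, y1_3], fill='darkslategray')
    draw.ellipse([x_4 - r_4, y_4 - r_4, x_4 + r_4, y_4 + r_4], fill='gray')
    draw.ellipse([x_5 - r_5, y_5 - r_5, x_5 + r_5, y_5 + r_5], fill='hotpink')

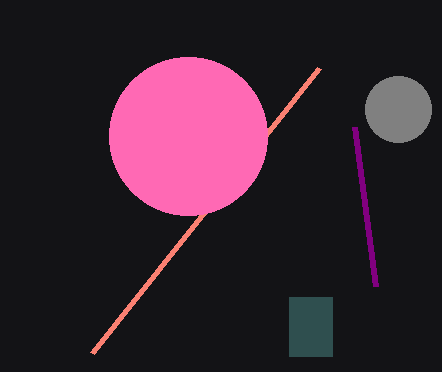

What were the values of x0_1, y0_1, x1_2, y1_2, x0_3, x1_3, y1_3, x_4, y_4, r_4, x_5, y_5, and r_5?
x0_1 = 319
y0_1 = 68
x1_2 = 355
y1_2 = 127
x0_3 = 289
x1_3 = 332
y1_3 = 356
x_4 = 398
y_4 = 109
r_4 = 33
x_5 = 188
y_5 = 136
r_5 = 79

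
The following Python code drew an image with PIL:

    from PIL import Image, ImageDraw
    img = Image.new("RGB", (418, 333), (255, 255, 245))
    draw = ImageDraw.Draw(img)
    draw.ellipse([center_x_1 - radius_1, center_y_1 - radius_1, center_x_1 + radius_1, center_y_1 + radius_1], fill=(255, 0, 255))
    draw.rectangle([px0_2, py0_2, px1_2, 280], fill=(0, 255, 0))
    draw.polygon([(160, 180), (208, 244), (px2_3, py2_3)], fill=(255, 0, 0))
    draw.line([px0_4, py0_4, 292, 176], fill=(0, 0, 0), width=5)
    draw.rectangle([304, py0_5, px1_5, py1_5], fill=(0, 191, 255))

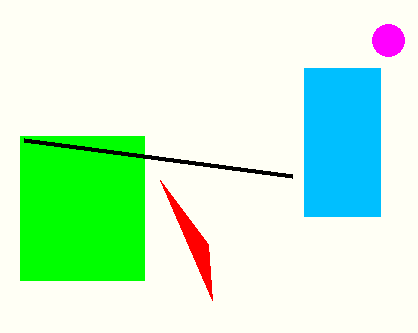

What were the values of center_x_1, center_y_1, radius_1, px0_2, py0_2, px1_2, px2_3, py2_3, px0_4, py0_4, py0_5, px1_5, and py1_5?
center_x_1 = 388; center_y_1 = 40; radius_1 = 16; px0_2 = 20; py0_2 = 136; px1_2 = 144; px2_3 = 212; py2_3 = 300; px0_4 = 24; py0_4 = 140; py0_5 = 68; px1_5 = 380; py1_5 = 216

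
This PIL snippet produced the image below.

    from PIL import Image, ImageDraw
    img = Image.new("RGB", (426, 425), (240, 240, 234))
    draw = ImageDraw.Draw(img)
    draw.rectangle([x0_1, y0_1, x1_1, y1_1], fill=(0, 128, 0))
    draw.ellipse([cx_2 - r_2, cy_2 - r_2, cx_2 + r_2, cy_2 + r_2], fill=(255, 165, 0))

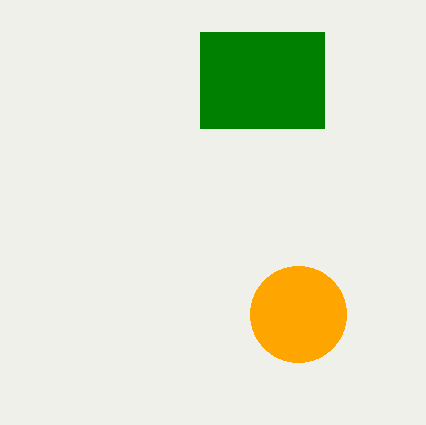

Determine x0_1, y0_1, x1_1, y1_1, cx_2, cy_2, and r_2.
x0_1 = 200, y0_1 = 32, x1_1 = 324, y1_1 = 128, cx_2 = 298, cy_2 = 314, r_2 = 48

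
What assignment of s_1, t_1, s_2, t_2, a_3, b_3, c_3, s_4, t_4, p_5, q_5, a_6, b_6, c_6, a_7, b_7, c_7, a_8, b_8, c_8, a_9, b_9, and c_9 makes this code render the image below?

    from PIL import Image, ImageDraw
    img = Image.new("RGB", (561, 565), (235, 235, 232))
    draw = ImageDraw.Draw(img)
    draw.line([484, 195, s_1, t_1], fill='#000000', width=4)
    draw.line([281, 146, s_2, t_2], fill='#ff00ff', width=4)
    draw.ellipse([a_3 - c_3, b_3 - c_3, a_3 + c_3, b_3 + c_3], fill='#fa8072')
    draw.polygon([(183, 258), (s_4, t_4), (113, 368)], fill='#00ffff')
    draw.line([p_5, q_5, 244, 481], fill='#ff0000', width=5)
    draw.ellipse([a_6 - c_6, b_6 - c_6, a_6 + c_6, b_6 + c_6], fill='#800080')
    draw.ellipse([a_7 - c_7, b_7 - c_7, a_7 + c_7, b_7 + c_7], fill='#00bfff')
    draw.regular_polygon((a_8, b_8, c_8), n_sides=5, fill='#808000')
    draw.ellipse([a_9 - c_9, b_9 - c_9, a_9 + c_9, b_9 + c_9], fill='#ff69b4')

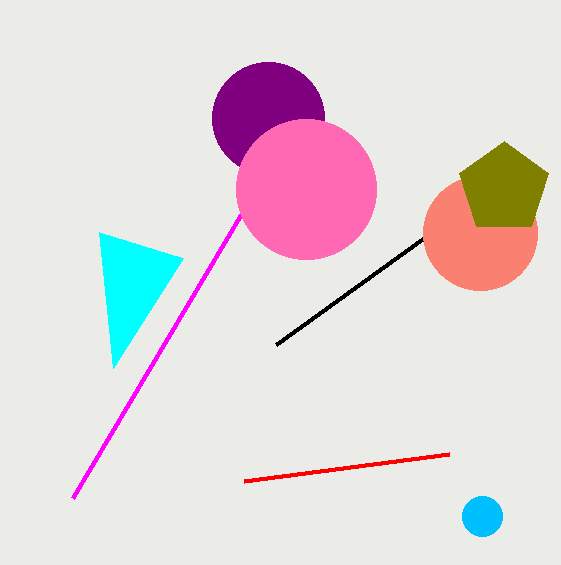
s_1 = 276, t_1 = 345, s_2 = 72, t_2 = 498, a_3 = 480, b_3 = 233, c_3 = 57, s_4 = 99, t_4 = 232, p_5 = 449, q_5 = 454, a_6 = 268, b_6 = 118, c_6 = 56, a_7 = 482, b_7 = 516, c_7 = 20, a_8 = 504, b_8 = 188, c_8 = 47, a_9 = 306, b_9 = 189, c_9 = 70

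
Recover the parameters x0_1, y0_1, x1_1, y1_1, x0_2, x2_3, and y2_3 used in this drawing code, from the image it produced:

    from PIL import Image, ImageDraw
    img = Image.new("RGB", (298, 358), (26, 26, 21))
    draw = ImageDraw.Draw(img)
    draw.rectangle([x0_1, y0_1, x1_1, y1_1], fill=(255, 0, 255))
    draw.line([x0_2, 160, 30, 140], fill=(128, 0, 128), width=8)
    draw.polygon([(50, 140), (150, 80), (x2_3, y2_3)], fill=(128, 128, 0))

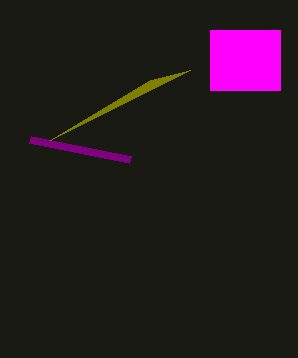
x0_1 = 210
y0_1 = 30
x1_1 = 280
y1_1 = 90
x0_2 = 130
x2_3 = 190
y2_3 = 70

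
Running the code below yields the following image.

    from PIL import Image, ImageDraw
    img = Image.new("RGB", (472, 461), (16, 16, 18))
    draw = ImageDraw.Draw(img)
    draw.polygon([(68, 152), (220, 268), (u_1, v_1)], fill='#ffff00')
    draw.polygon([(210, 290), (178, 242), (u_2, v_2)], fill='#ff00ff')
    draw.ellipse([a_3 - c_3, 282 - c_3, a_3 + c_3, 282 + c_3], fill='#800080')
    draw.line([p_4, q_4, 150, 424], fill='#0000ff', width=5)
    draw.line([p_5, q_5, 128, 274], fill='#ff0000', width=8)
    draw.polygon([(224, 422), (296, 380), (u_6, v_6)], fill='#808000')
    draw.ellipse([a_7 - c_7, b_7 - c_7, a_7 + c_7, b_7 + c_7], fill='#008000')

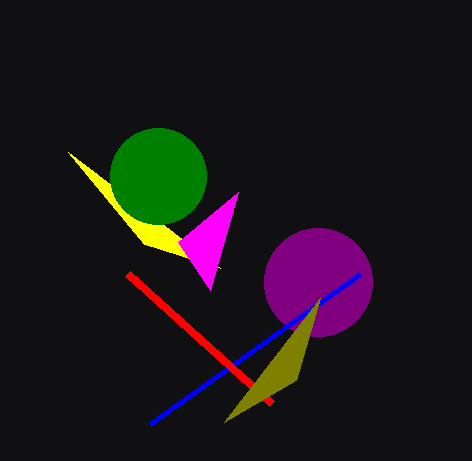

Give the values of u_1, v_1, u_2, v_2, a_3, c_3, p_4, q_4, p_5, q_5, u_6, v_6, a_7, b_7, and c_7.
u_1 = 144; v_1 = 244; u_2 = 238; v_2 = 192; a_3 = 318; c_3 = 54; p_4 = 360; q_4 = 274; p_5 = 272; q_5 = 404; u_6 = 320; v_6 = 298; a_7 = 158; b_7 = 176; c_7 = 48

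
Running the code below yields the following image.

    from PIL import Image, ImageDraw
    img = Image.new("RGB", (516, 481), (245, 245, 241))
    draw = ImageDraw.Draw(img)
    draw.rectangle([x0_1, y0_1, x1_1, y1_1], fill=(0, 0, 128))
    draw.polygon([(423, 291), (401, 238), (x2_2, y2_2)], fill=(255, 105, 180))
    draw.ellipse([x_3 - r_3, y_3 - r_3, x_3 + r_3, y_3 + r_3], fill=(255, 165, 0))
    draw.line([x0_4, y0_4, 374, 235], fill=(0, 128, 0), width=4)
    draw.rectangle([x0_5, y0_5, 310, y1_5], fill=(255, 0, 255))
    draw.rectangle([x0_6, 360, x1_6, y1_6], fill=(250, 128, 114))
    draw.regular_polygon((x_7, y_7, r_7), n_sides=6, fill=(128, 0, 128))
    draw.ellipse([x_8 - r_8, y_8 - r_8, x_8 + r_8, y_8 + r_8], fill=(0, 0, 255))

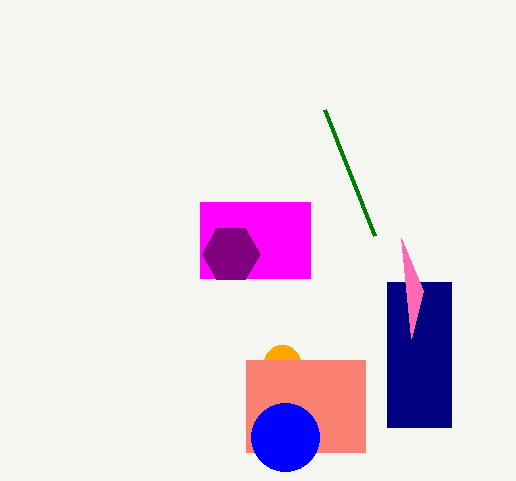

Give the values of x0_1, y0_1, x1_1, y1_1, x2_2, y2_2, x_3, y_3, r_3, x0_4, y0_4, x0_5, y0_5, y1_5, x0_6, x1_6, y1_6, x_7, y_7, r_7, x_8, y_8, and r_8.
x0_1 = 387, y0_1 = 282, x1_1 = 451, y1_1 = 427, x2_2 = 411, y2_2 = 338, x_3 = 282, y_3 = 363, r_3 = 18, x0_4 = 324, y0_4 = 109, x0_5 = 200, y0_5 = 202, y1_5 = 278, x0_6 = 246, x1_6 = 365, y1_6 = 452, x_7 = 231, y_7 = 254, r_7 = 29, x_8 = 285, y_8 = 437, r_8 = 34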